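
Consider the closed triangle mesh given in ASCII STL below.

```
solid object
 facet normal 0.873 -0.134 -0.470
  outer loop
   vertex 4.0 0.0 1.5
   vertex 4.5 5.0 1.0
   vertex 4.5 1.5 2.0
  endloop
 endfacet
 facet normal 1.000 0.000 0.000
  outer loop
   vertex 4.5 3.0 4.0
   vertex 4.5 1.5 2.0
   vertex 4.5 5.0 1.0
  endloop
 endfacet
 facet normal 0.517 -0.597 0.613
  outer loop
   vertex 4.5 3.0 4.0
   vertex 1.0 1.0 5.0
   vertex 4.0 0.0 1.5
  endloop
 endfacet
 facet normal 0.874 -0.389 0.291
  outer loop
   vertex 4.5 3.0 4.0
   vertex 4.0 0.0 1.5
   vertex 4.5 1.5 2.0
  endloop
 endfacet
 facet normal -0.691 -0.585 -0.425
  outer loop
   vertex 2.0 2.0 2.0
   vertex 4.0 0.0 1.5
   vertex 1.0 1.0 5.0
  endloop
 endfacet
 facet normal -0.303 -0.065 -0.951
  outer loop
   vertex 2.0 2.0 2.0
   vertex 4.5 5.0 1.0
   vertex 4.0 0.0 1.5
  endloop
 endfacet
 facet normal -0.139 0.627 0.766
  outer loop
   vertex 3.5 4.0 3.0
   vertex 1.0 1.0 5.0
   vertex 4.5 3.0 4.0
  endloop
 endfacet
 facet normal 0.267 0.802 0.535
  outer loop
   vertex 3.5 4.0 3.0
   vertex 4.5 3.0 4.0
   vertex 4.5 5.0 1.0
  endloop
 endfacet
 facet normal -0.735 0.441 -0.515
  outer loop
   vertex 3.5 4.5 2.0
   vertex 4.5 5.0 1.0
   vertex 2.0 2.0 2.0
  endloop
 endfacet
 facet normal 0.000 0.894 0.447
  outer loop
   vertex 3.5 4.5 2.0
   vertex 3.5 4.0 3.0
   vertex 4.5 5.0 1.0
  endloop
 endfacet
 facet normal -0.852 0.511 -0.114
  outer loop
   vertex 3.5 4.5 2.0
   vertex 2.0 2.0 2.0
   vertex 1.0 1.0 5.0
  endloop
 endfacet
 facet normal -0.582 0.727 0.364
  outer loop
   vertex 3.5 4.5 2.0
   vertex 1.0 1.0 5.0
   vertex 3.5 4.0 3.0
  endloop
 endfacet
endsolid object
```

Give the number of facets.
12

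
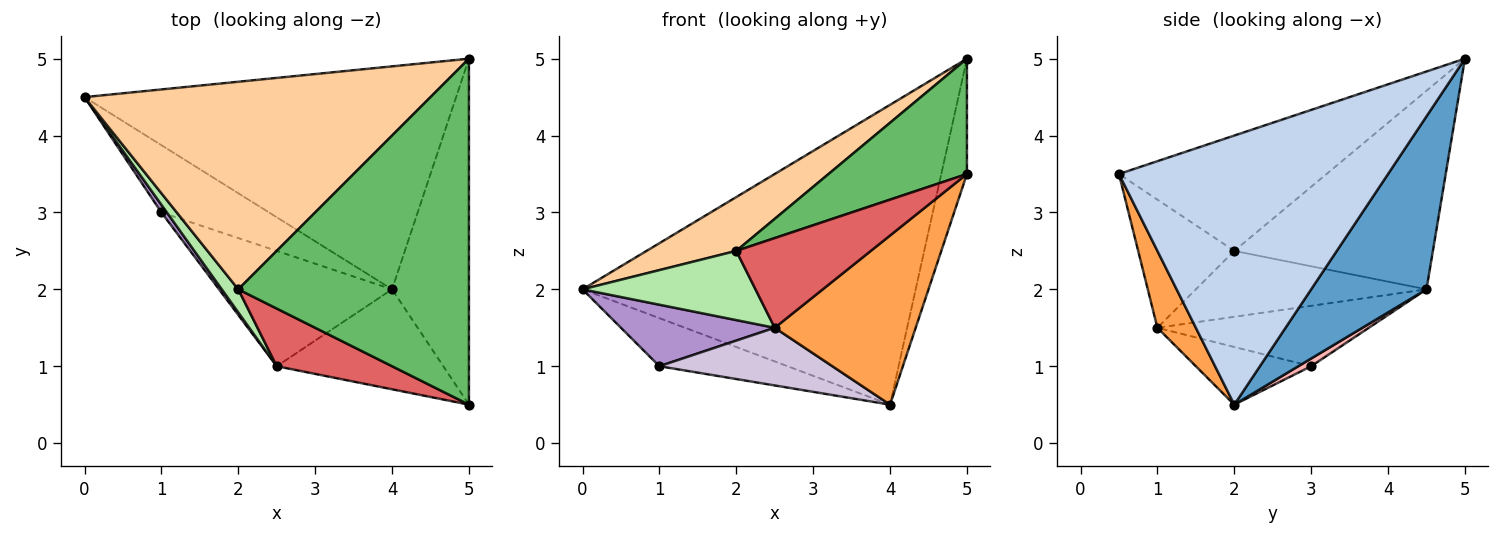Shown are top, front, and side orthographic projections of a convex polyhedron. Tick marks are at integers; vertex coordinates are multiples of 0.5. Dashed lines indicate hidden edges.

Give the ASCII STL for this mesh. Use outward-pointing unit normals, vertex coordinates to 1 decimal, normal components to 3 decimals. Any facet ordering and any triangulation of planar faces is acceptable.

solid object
 facet normal 0.268 0.773 -0.575
  outer loop
   vertex 4.0 2.0 0.5
   vertex 0.0 4.5 2.0
   vertex 5.0 5.0 5.0
  endloop
 endfacet
 facet normal 0.958 0.091 -0.274
  outer loop
   vertex 4.0 2.0 0.5
   vertex 5.0 5.0 5.0
   vertex 5.0 0.5 3.5
  endloop
 endfacet
 facet normal 0.229 -0.838 -0.495
  outer loop
   vertex 2.5 1.0 1.5
   vertex 4.0 2.0 0.5
   vertex 5.0 0.5 3.5
  endloop
 endfacet
 facet normal -0.486 -0.219 0.846
  outer loop
   vertex 2.0 2.0 2.5
   vertex 5.0 5.0 5.0
   vertex 0.0 4.5 2.0
  endloop
 endfacet
 facet normal -0.429 -0.286 0.857
  outer loop
   vertex 2.0 2.0 2.5
   vertex 5.0 0.5 3.5
   vertex 5.0 5.0 5.0
  endloop
 endfacet
 facet normal -0.784 -0.588 0.196
  outer loop
   vertex 2.0 2.0 2.5
   vertex 0.0 4.5 2.0
   vertex 2.5 1.0 1.5
  endloop
 endfacet
 facet normal -0.515 -0.721 0.464
  outer loop
   vertex 2.0 2.0 2.5
   vertex 2.5 1.0 1.5
   vertex 5.0 0.5 3.5
  endloop
 endfacet
 facet normal 0.058 0.580 -0.812
  outer loop
   vertex 1.0 3.0 1.0
   vertex 0.0 4.5 2.0
   vertex 4.0 2.0 0.5
  endloop
 endfacet
 facet normal -0.807 -0.587 0.073
  outer loop
   vertex 1.0 3.0 1.0
   vertex 2.5 1.0 1.5
   vertex 0.0 4.5 2.0
  endloop
 endfacet
 facet normal -0.286 -0.429 -0.857
  outer loop
   vertex 1.0 3.0 1.0
   vertex 4.0 2.0 0.5
   vertex 2.5 1.0 1.5
  endloop
 endfacet
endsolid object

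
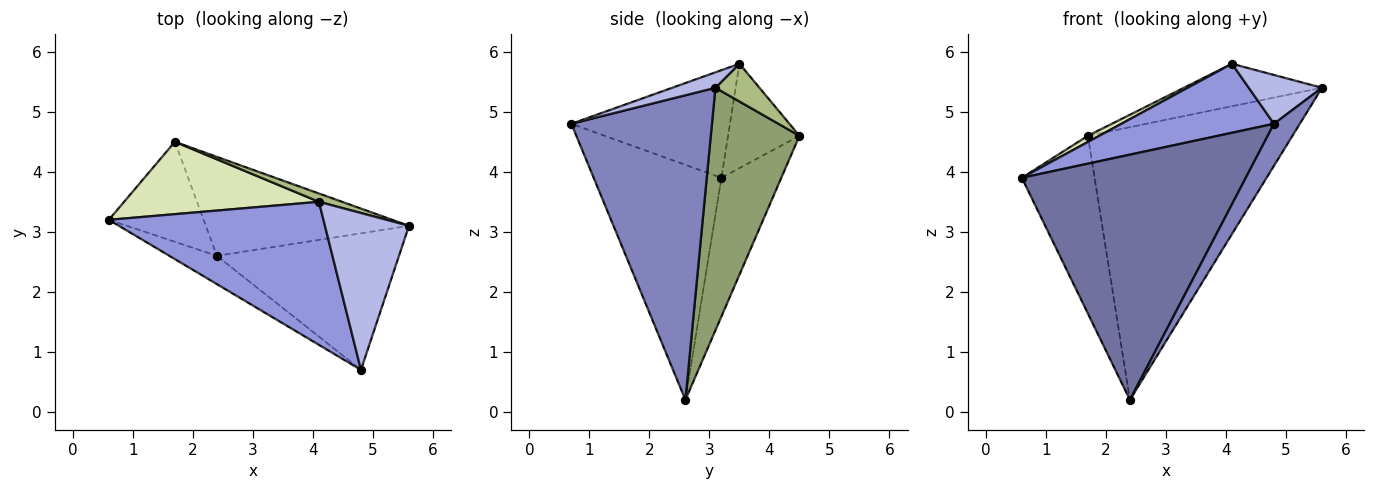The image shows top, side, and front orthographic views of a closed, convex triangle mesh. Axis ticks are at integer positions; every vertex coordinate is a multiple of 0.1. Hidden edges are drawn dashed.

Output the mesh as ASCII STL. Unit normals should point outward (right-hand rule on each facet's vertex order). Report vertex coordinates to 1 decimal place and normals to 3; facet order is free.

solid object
 facet normal -0.493 -0.864 -0.100
  outer loop
   vertex 2.4 2.6 0.2
   vertex 4.8 0.7 4.8
   vertex 0.6 3.2 3.9
  endloop
 endfacet
 facet normal 0.848 -0.156 -0.507
  outer loop
   vertex 2.4 2.6 0.2
   vertex 5.6 3.1 5.4
   vertex 4.8 0.7 4.8
  endloop
 endfacet
 facet normal -0.412 -0.396 0.821
  outer loop
   vertex 4.1 3.5 5.8
   vertex 0.6 3.2 3.9
   vertex 4.8 0.7 4.8
  endloop
 endfacet
 facet normal 0.173 -0.293 0.940
  outer loop
   vertex 4.1 3.5 5.8
   vertex 4.8 0.7 4.8
   vertex 5.6 3.1 5.4
  endloop
 endfacet
 facet normal 0.377 0.871 -0.316
  outer loop
   vertex 1.7 4.5 4.6
   vertex 5.6 3.1 5.4
   vertex 2.4 2.6 0.2
  endloop
 endfacet
 facet normal 0.299 0.937 0.183
  outer loop
   vertex 1.7 4.5 4.6
   vertex 4.1 3.5 5.8
   vertex 5.6 3.1 5.4
  endloop
 endfacet
 facet normal -0.583 0.708 -0.398
  outer loop
   vertex 1.7 4.5 4.6
   vertex 2.4 2.6 0.2
   vertex 0.6 3.2 3.9
  endloop
 endfacet
 facet normal -0.471 -0.075 0.879
  outer loop
   vertex 1.7 4.5 4.6
   vertex 0.6 3.2 3.9
   vertex 4.1 3.5 5.8
  endloop
 endfacet
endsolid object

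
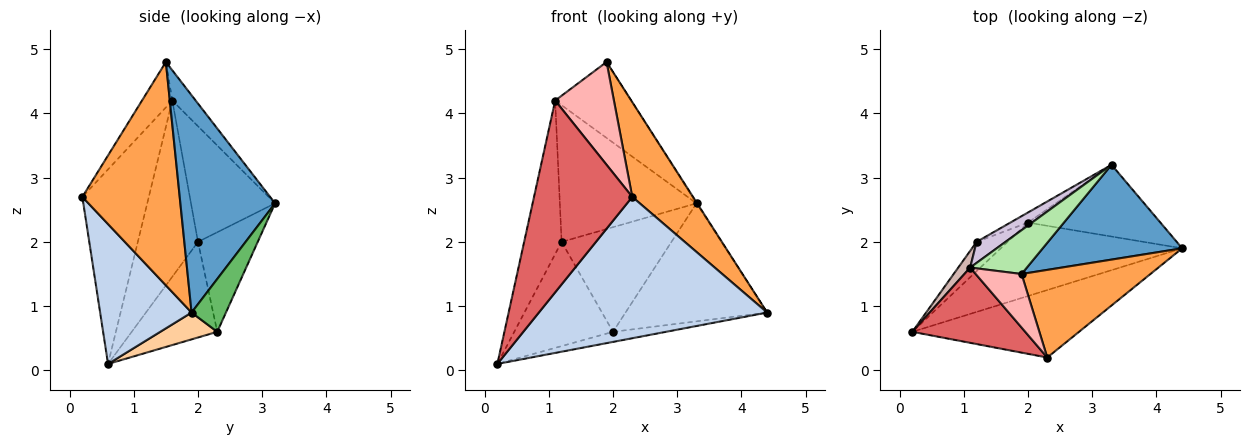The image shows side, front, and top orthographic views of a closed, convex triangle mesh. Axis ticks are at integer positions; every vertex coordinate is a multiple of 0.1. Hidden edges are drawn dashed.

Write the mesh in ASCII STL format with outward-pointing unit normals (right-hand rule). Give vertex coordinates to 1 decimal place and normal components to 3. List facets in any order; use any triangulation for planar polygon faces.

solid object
 facet normal 0.842 0.006 0.540
  outer loop
   vertex 1.9 1.5 4.8
   vertex 4.4 1.9 0.9
   vertex 3.3 3.2 2.6
  endloop
 endfacet
 facet normal 0.340 -0.849 -0.405
  outer loop
   vertex 2.3 0.2 2.7
   vertex 0.2 0.6 0.1
   vertex 4.4 1.9 0.9
  endloop
 endfacet
 facet normal 0.762 -0.476 0.440
  outer loop
   vertex 2.3 0.2 2.7
   vertex 4.4 1.9 0.9
   vertex 1.9 1.5 4.8
  endloop
 endfacet
 facet normal 0.145 0.135 -0.980
  outer loop
   vertex 2.0 2.3 0.6
   vertex 4.4 1.9 0.9
   vertex 0.2 0.6 0.1
  endloop
 endfacet
 facet normal 0.203 0.837 -0.509
  outer loop
   vertex 2.0 2.3 0.6
   vertex 3.3 3.2 2.6
   vertex 4.4 1.9 0.9
  endloop
 endfacet
 facet normal -0.258 0.837 0.483
  outer loop
   vertex 1.1 1.6 4.2
   vertex 1.9 1.5 4.8
   vertex 3.3 3.2 2.6
  endloop
 endfacet
 facet normal -0.533 -0.788 0.309
  outer loop
   vertex 1.1 1.6 4.2
   vertex 0.2 0.6 0.1
   vertex 2.3 0.2 2.7
  endloop
 endfacet
 facet normal -0.416 -0.807 0.420
  outer loop
   vertex 1.1 1.6 4.2
   vertex 2.3 0.2 2.7
   vertex 1.9 1.5 4.8
  endloop
 endfacet
 facet normal -0.476 0.875 -0.084
  outer loop
   vertex 1.2 2.0 2.0
   vertex 3.3 3.2 2.6
   vertex 2.0 2.3 0.6
  endloop
 endfacet
 facet normal -0.520 0.844 0.130
  outer loop
   vertex 1.2 2.0 2.0
   vertex 1.1 1.6 4.2
   vertex 3.3 3.2 2.6
  endloop
 endfacet
 facet normal -0.641 0.739 -0.208
  outer loop
   vertex 1.2 2.0 2.0
   vertex 2.0 2.3 0.6
   vertex 0.2 0.6 0.1
  endloop
 endfacet
 facet normal -0.848 0.528 0.057
  outer loop
   vertex 1.2 2.0 2.0
   vertex 0.2 0.6 0.1
   vertex 1.1 1.6 4.2
  endloop
 endfacet
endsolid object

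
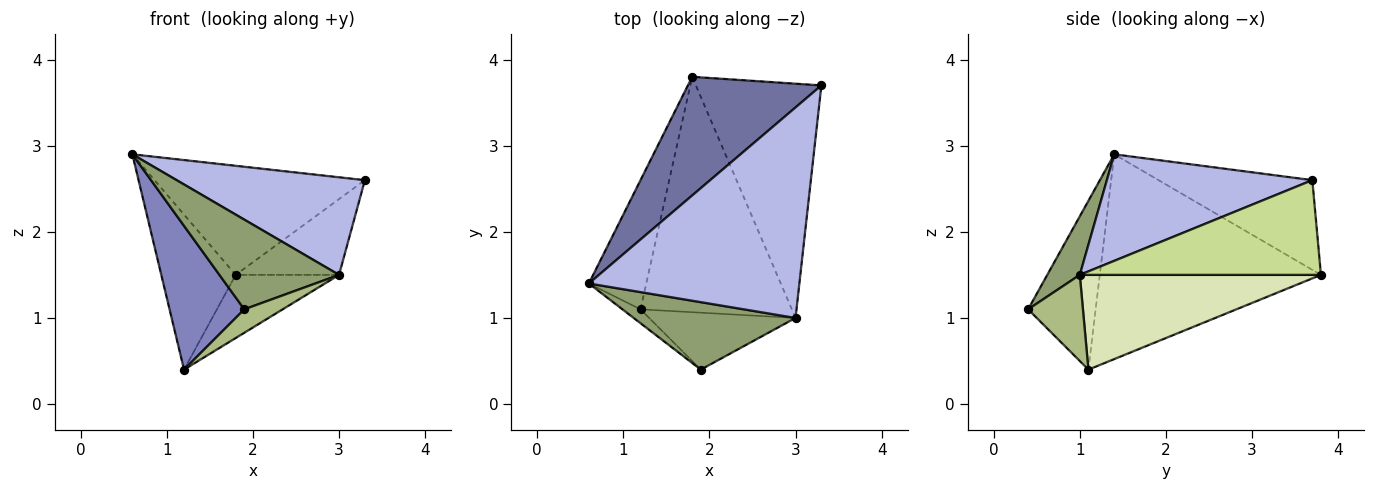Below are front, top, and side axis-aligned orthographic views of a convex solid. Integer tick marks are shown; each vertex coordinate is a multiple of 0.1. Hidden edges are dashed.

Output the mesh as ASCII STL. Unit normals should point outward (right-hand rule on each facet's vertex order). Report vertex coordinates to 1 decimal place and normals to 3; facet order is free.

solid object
 facet normal -0.443 0.607 0.660
  outer loop
   vertex 1.8 3.8 1.5
   vertex 0.6 1.4 2.9
   vertex 3.3 3.7 2.6
  endloop
 endfacet
 facet normal -0.669 -0.740 -0.072
  outer loop
   vertex 1.2 1.1 0.4
   vertex 1.9 0.4 1.1
   vertex 0.6 1.4 2.9
  endloop
 endfacet
 facet normal -0.916 0.308 -0.257
  outer loop
   vertex 1.2 1.1 0.4
   vertex 0.6 1.4 2.9
   vertex 1.8 3.8 1.5
  endloop
 endfacet
 facet normal 0.417 -0.382 0.824
  outer loop
   vertex 3.0 1.0 1.5
   vertex 3.3 3.7 2.6
   vertex 0.6 1.4 2.9
  endloop
 endfacet
 facet normal 0.212 -0.781 0.587
  outer loop
   vertex 3.0 1.0 1.5
   vertex 0.6 1.4 2.9
   vertex 1.9 0.4 1.1
  endloop
 endfacet
 facet normal 0.478 -0.334 -0.812
  outer loop
   vertex 3.0 1.0 1.5
   vertex 1.9 0.4 1.1
   vertex 1.2 1.1 0.4
  endloop
 endfacet
 facet normal 0.583 0.250 -0.773
  outer loop
   vertex 3.0 1.0 1.5
   vertex 1.8 3.8 1.5
   vertex 3.3 3.7 2.6
  endloop
 endfacet
 facet normal 0.517 0.222 -0.827
  outer loop
   vertex 3.0 1.0 1.5
   vertex 1.2 1.1 0.4
   vertex 1.8 3.8 1.5
  endloop
 endfacet
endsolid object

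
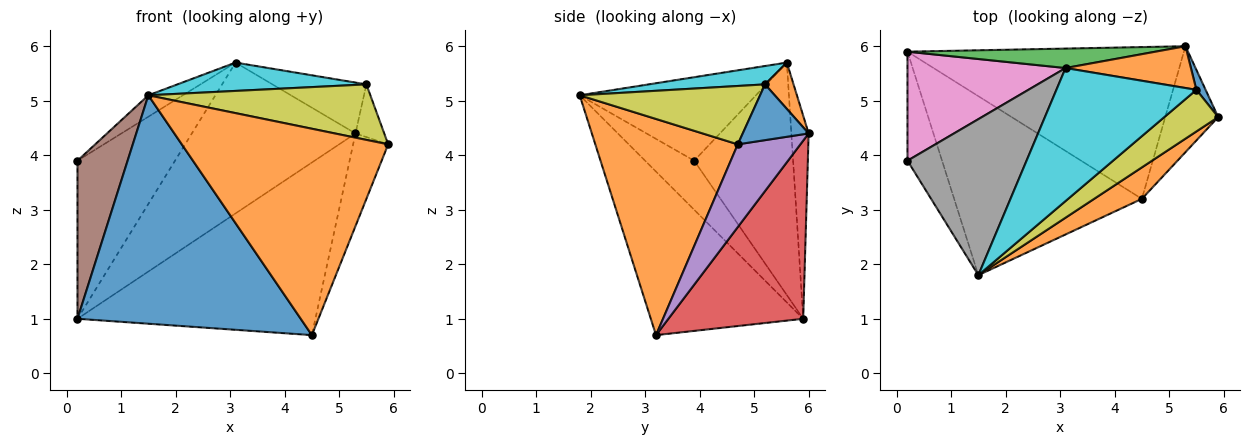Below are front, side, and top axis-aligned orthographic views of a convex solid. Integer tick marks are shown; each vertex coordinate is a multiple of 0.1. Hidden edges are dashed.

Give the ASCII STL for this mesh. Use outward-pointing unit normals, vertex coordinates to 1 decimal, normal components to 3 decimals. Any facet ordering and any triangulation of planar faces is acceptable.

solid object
 facet normal -0.473 -0.693 -0.543
  outer loop
   vertex 4.5 3.2 0.7
   vertex 1.5 1.8 5.1
   vertex 0.2 5.9 1.0
  endloop
 endfacet
 facet normal 0.564 -0.817 0.124
  outer loop
   vertex 4.5 3.2 0.7
   vertex 5.9 4.7 4.2
   vertex 1.5 1.8 5.1
  endloop
 endfacet
 facet normal -0.104 0.986 0.127
  outer loop
   vertex 5.3 6.0 4.4
   vertex 0.2 5.9 1.0
   vertex 3.1 5.6 5.7
  endloop
 endfacet
 facet normal 0.392 0.691 -0.608
  outer loop
   vertex 5.3 6.0 4.4
   vertex 4.5 3.2 0.7
   vertex 0.2 5.9 1.0
  endloop
 endfacet
 facet normal 0.762 0.427 -0.488
  outer loop
   vertex 5.3 6.0 4.4
   vertex 5.9 4.7 4.2
   vertex 4.5 3.2 0.7
  endloop
 endfacet
 facet normal -0.627 -0.641 -0.442
  outer loop
   vertex 0.2 3.9 3.9
   vertex 0.2 5.9 1.0
   vertex 1.5 1.8 5.1
  endloop
 endfacet
 facet normal -0.641 0.632 0.436
  outer loop
   vertex 0.2 3.9 3.9
   vertex 3.1 5.6 5.7
   vertex 0.2 5.9 1.0
  endloop
 endfacet
 facet normal -0.571 0.112 0.814
  outer loop
   vertex 0.2 3.9 3.9
   vertex 1.5 1.8 5.1
   vertex 3.1 5.6 5.7
  endloop
 endfacet
 facet normal 0.545 -0.671 0.503
  outer loop
   vertex 5.5 5.2 5.3
   vertex 1.5 1.8 5.1
   vertex 5.9 4.7 4.2
  endloop
 endfacet
 facet normal 0.127 -0.207 0.970
  outer loop
   vertex 5.5 5.2 5.3
   vertex 3.1 5.6 5.7
   vertex 1.5 1.8 5.1
  endloop
 endfacet
 facet normal 0.906 0.395 0.150
  outer loop
   vertex 5.5 5.2 5.3
   vertex 5.9 4.7 4.2
   vertex 5.3 6.0 4.4
  endloop
 endfacet
 facet normal 0.228 0.752 0.618
  outer loop
   vertex 5.5 5.2 5.3
   vertex 5.3 6.0 4.4
   vertex 3.1 5.6 5.7
  endloop
 endfacet
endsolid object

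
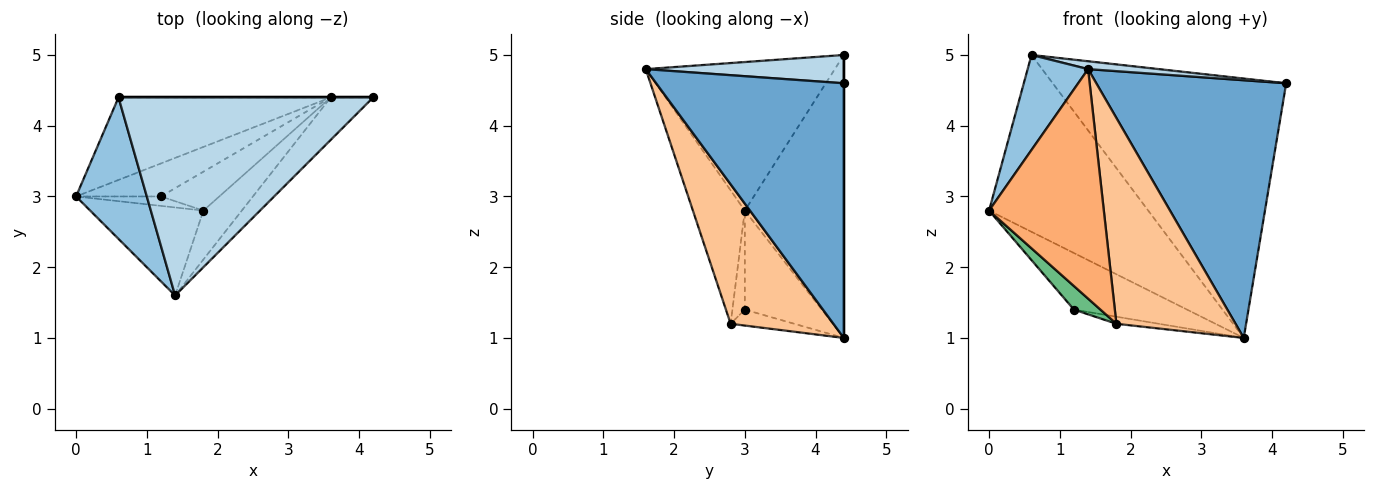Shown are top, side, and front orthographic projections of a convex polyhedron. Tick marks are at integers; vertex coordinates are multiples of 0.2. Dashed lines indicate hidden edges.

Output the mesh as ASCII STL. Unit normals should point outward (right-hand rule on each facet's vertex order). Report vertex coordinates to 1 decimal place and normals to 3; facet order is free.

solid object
 facet normal 0.698 -0.706 -0.116
  outer loop
   vertex 3.6 4.4 1.0
   vertex 4.2 4.4 4.6
   vertex 1.4 1.6 4.8
  endloop
 endfacet
 facet normal -0.867 -0.277 0.413
  outer loop
   vertex 0.6 4.4 5.0
   vertex 0.0 3.0 2.8
   vertex 1.4 1.6 4.8
  endloop
 endfacet
 facet normal 0.110 -0.039 0.993
  outer loop
   vertex 0.6 4.4 5.0
   vertex 1.4 1.6 4.8
   vertex 4.2 4.4 4.6
  endloop
 endfacet
 facet normal -0.491 0.789 -0.368
  outer loop
   vertex 0.6 4.4 5.0
   vertex 3.6 4.4 1.0
   vertex 0.0 3.0 2.8
  endloop
 endfacet
 facet normal 0.000 1.000 0.000
  outer loop
   vertex 0.6 4.4 5.0
   vertex 4.2 4.4 4.6
   vertex 3.6 4.4 1.0
  endloop
 endfacet
 facet normal -0.389 -0.860 -0.330
  outer loop
   vertex 1.8 2.8 1.2
   vertex 1.4 1.6 4.8
   vertex 0.0 3.0 2.8
  endloop
 endfacet
 facet normal 0.643 -0.745 -0.177
  outer loop
   vertex 1.8 2.8 1.2
   vertex 3.6 4.4 1.0
   vertex 1.4 1.6 4.8
  endloop
 endfacet
 facet normal -0.507 0.745 -0.434
  outer loop
   vertex 1.2 3.0 1.4
   vertex 0.0 3.0 2.8
   vertex 3.6 4.4 1.0
  endloop
 endfacet
 facet normal -0.398 -0.852 -0.341
  outer loop
   vertex 1.2 3.0 1.4
   vertex 1.8 2.8 1.2
   vertex 0.0 3.0 2.8
  endloop
 endfacet
 facet normal -0.259 0.173 -0.950
  outer loop
   vertex 1.2 3.0 1.4
   vertex 3.6 4.4 1.0
   vertex 1.8 2.8 1.2
  endloop
 endfacet
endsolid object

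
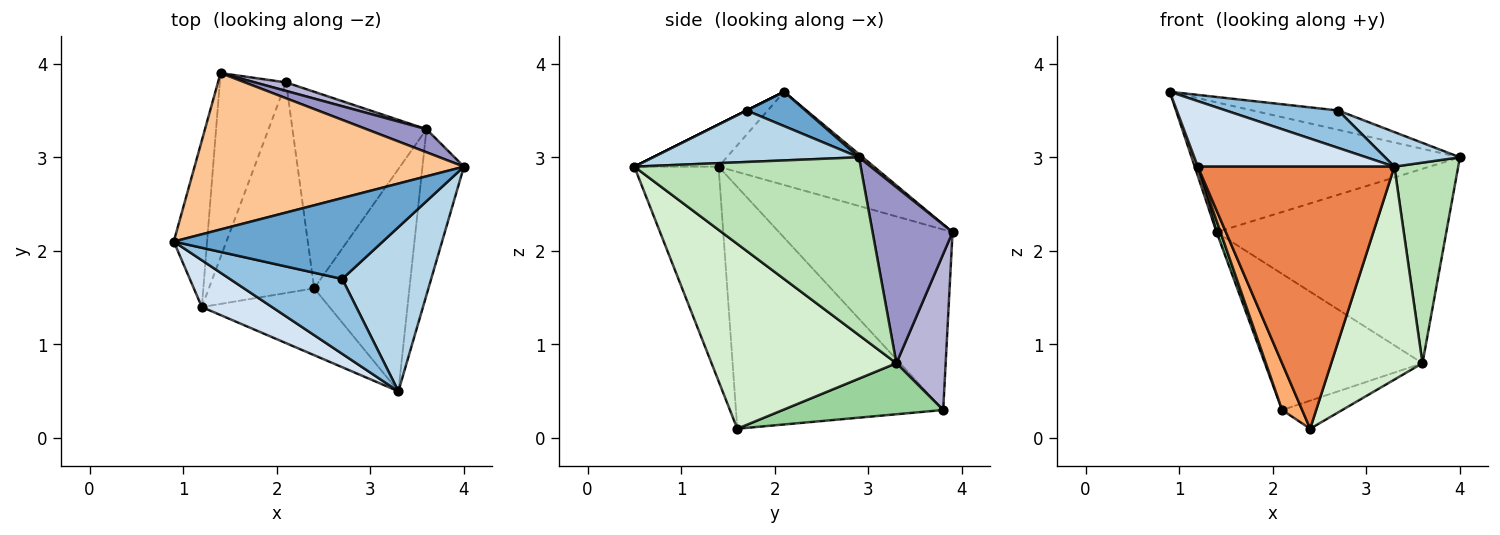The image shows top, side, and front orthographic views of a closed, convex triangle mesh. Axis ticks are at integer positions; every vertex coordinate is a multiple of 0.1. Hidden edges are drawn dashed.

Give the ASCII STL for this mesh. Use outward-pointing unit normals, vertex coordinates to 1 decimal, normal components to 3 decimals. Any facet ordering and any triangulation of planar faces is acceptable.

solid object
 facet normal 0.158 0.229 0.960
  outer loop
   vertex 2.7 1.7 3.5
   vertex 4.0 2.9 3.0
   vertex 0.9 2.1 3.7
  endloop
 endfacet
 facet normal 0.000 -0.447 0.894
  outer loop
   vertex 2.7 1.7 3.5
   vertex 0.9 2.1 3.7
   vertex 3.3 0.5 2.9
  endloop
 endfacet
 facet normal 0.493 -0.179 0.851
  outer loop
   vertex 2.7 1.7 3.5
   vertex 3.3 0.5 2.9
   vertex 4.0 2.9 3.0
  endloop
 endfacet
 facet normal -0.329 -0.768 0.549
  outer loop
   vertex 1.2 1.4 2.9
   vertex 3.3 0.5 2.9
   vertex 0.9 2.1 3.7
  endloop
 endfacet
 facet normal -0.384 -0.895 -0.228
  outer loop
   vertex 1.2 1.4 2.9
   vertex 2.4 1.6 0.1
   vertex 3.3 0.5 2.9
  endloop
 endfacet
 facet normal -0.913 -0.088 -0.398
  outer loop
   vertex 1.2 1.4 2.9
   vertex 2.1 3.8 0.3
   vertex 2.4 1.6 0.1
  endloop
 endfacet
 facet normal 0.009 0.639 0.769
  outer loop
   vertex 1.4 3.9 2.2
   vertex 0.9 2.1 3.7
   vertex 4.0 2.9 3.0
  endloop
 endfacet
 facet normal -0.941 -0.019 -0.337
  outer loop
   vertex 1.4 3.9 2.2
   vertex 1.2 1.4 2.9
   vertex 0.9 2.1 3.7
  endloop
 endfacet
 facet normal -0.938 -0.021 -0.345
  outer loop
   vertex 1.4 3.9 2.2
   vertex 2.1 3.8 0.3
   vertex 1.2 1.4 2.9
  endloop
 endfacet
 facet normal 0.353 0.132 -0.926
  outer loop
   vertex 3.6 3.3 0.8
   vertex 2.4 1.6 0.1
   vertex 2.1 3.8 0.3
  endloop
 endfacet
 facet normal 0.939 -0.265 -0.219
  outer loop
   vertex 3.6 3.3 0.8
   vertex 4.0 2.9 3.0
   vertex 3.3 0.5 2.9
  endloop
 endfacet
 facet normal 0.814 -0.402 -0.419
  outer loop
   vertex 3.6 3.3 0.8
   vertex 3.3 0.5 2.9
   vertex 2.4 1.6 0.1
  endloop
 endfacet
 facet normal 0.327 0.939 0.111
  outer loop
   vertex 3.6 3.3 0.8
   vertex 1.4 3.9 2.2
   vertex 4.0 2.9 3.0
  endloop
 endfacet
 facet normal 0.298 0.953 0.060
  outer loop
   vertex 3.6 3.3 0.8
   vertex 2.1 3.8 0.3
   vertex 1.4 3.9 2.2
  endloop
 endfacet
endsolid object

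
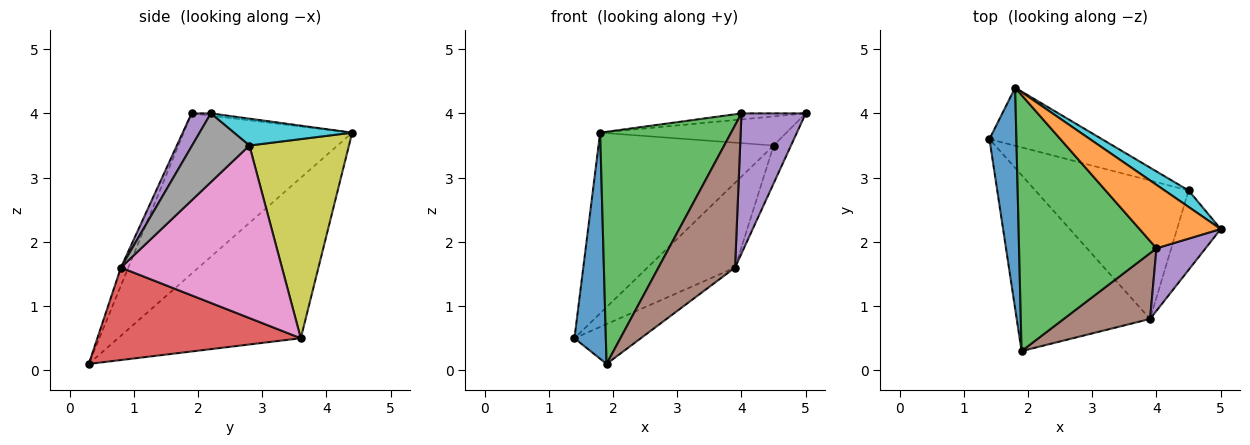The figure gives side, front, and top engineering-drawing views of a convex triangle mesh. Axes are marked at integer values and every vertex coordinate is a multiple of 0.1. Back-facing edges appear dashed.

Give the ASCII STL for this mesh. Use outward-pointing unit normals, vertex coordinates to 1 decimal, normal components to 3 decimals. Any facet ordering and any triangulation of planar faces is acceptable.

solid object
 facet normal -0.972 -0.167 0.163
  outer loop
   vertex 1.8 4.4 3.7
   vertex 1.4 3.6 0.5
   vertex 1.9 0.3 0.1
  endloop
 endfacet
 facet normal -0.028 0.094 0.995
  outer loop
   vertex 4.0 1.9 4.0
   vertex 5.0 2.2 4.0
   vertex 1.8 4.4 3.7
  endloop
 endfacet
 facet normal -0.654 -0.508 0.561
  outer loop
   vertex 4.0 1.9 4.0
   vertex 1.8 4.4 3.7
   vertex 1.9 0.3 0.1
  endloop
 endfacet
 facet normal 0.560 0.183 -0.808
  outer loop
   vertex 3.9 0.8 1.6
   vertex 1.9 0.3 0.1
   vertex 1.4 3.6 0.5
  endloop
 endfacet
 facet normal 0.264 -0.881 0.393
  outer loop
   vertex 3.9 0.8 1.6
   vertex 5.0 2.2 4.0
   vertex 4.0 1.9 4.0
  endloop
 endfacet
 facet normal -0.088 -0.904 0.418
  outer loop
   vertex 3.9 0.8 1.6
   vertex 4.0 1.9 4.0
   vertex 1.9 0.3 0.1
  endloop
 endfacet
 facet normal 0.693 0.377 -0.615
  outer loop
   vertex 4.5 2.8 3.5
   vertex 3.9 0.8 1.6
   vertex 1.4 3.6 0.5
  endloop
 endfacet
 facet normal 0.818 0.248 -0.520
  outer loop
   vertex 4.5 2.8 3.5
   vertex 5.0 2.2 4.0
   vertex 3.9 0.8 1.6
  endloop
 endfacet
 facet normal 0.476 0.837 -0.269
  outer loop
   vertex 4.5 2.8 3.5
   vertex 1.4 3.6 0.5
   vertex 1.8 4.4 3.7
  endloop
 endfacet
 facet normal 0.483 0.762 0.431
  outer loop
   vertex 4.5 2.8 3.5
   vertex 1.8 4.4 3.7
   vertex 5.0 2.2 4.0
  endloop
 endfacet
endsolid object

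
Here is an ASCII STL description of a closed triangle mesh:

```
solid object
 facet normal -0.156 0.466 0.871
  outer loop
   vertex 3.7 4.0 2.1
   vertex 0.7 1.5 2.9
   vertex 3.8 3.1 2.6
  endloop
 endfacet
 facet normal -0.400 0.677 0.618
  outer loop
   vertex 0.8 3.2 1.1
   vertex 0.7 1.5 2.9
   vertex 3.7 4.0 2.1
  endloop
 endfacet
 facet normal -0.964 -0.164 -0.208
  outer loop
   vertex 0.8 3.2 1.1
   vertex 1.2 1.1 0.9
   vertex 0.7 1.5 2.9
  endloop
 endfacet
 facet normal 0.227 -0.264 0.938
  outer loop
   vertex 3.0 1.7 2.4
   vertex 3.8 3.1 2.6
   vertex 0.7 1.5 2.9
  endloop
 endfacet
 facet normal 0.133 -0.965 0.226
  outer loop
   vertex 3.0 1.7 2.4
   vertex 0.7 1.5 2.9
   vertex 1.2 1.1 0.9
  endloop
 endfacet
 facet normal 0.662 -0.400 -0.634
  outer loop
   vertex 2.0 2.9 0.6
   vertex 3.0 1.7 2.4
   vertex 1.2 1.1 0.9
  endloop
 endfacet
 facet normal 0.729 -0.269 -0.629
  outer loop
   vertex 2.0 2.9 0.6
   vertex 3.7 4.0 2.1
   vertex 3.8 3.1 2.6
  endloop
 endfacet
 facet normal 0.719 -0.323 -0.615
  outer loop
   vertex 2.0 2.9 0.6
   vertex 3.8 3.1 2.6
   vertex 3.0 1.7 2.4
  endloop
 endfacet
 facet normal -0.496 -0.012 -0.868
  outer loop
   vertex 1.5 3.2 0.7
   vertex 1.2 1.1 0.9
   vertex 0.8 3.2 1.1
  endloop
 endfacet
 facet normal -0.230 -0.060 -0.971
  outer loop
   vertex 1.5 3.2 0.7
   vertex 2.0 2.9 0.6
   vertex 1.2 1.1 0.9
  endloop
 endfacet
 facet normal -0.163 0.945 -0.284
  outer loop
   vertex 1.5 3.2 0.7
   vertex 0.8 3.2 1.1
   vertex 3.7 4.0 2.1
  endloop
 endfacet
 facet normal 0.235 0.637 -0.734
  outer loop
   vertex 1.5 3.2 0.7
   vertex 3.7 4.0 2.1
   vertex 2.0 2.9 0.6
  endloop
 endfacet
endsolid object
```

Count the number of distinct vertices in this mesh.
8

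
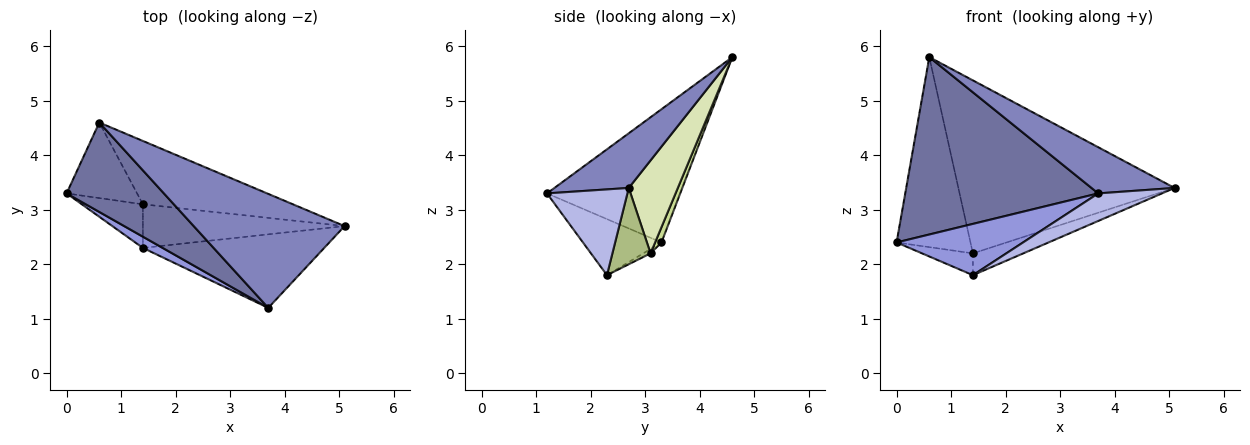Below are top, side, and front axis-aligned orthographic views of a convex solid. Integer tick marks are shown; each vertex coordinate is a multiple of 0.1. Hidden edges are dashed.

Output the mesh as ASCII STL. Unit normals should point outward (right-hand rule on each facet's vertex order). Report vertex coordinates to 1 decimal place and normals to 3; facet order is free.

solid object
 facet normal -0.525 -0.760 0.383
  outer loop
   vertex 0.6 4.6 5.8
   vertex 0.0 3.3 2.4
   vertex 3.7 1.2 3.3
  endloop
 endfacet
 facet normal 0.318 -0.356 0.879
  outer loop
   vertex 0.6 4.6 5.8
   vertex 3.7 1.2 3.3
   vertex 5.1 2.7 3.4
  endloop
 endfacet
 facet normal -0.519 -0.835 0.182
  outer loop
   vertex 1.4 2.3 1.8
   vertex 3.7 1.2 3.3
   vertex 0.0 3.3 2.4
  endloop
 endfacet
 facet normal 0.405 -0.321 -0.856
  outer loop
   vertex 1.4 2.3 1.8
   vertex 5.1 2.7 3.4
   vertex 3.7 1.2 3.3
  endloop
 endfacet
 facet normal -0.064 0.446 -0.893
  outer loop
   vertex 1.4 3.1 2.2
   vertex 1.4 2.3 1.8
   vertex 0.0 3.3 2.4
  endloop
 endfacet
 facet normal 0.321 0.424 -0.847
  outer loop
   vertex 1.4 3.1 2.2
   vertex 5.1 2.7 3.4
   vertex 1.4 2.3 1.8
  endloop
 endfacet
 facet normal 0.080 0.926 -0.368
  outer loop
   vertex 1.4 3.1 2.2
   vertex 0.0 3.3 2.4
   vertex 0.6 4.6 5.8
  endloop
 endfacet
 facet normal 0.208 0.918 -0.336
  outer loop
   vertex 1.4 3.1 2.2
   vertex 0.6 4.6 5.8
   vertex 5.1 2.7 3.4
  endloop
 endfacet
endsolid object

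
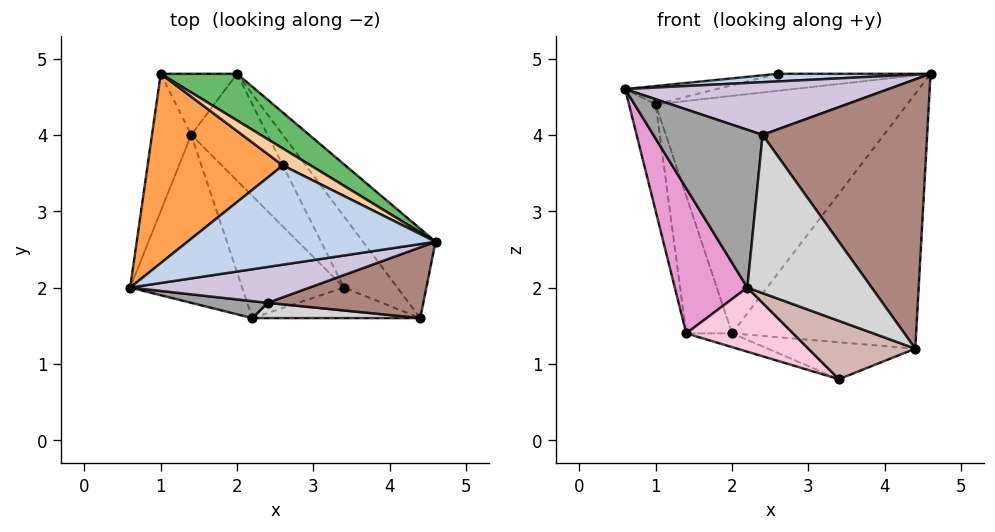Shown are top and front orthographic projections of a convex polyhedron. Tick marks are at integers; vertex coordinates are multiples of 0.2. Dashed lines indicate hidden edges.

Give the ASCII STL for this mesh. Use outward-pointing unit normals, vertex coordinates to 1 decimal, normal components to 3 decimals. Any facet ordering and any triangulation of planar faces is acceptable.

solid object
 facet normal -0.978 0.128 -0.165
  outer loop
   vertex 1.4 4.0 1.4
   vertex 0.6 2.0 4.6
   vertex 1.0 4.8 4.4
  endloop
 endfacet
 facet normal -0.038 -0.077 0.996
  outer loop
   vertex 2.6 3.6 4.8
   vertex 0.6 2.0 4.6
   vertex 4.6 2.6 4.8
  endloop
 endfacet
 facet normal -0.174 0.095 0.980
  outer loop
   vertex 2.6 3.6 4.8
   vertex 1.0 4.8 4.4
   vertex 0.6 2.0 4.6
  endloop
 endfacet
 facet normal 0.333 0.667 0.667
  outer loop
   vertex 2.6 3.6 4.8
   vertex 4.6 2.6 4.8
   vertex 1.0 4.8 4.4
  endloop
 endfacet
 facet normal 0.501 0.849 0.167
  outer loop
   vertex 2.0 4.8 1.4
   vertex 1.0 4.8 4.4
   vertex 4.6 2.6 4.8
  endloop
 endfacet
 facet normal -0.773 0.580 -0.258
  outer loop
   vertex 2.0 4.8 1.4
   vertex 1.4 4.0 1.4
   vertex 1.0 4.8 4.4
  endloop
 endfacet
 facet normal 0.776 0.595 -0.208
  outer loop
   vertex 2.0 4.8 1.4
   vertex 4.6 2.6 4.8
   vertex 4.4 1.6 1.2
  endloop
 endfacet
 facet normal -0.168 0.126 -0.978
  outer loop
   vertex 2.0 4.8 1.4
   vertex 3.4 2.0 0.8
   vertex 1.4 4.0 1.4
  endloop
 endfacet
 facet normal 0.475 0.405 -0.782
  outer loop
   vertex 2.0 4.8 1.4
   vertex 4.4 1.6 1.2
   vertex 3.4 2.0 0.8
  endloop
 endfacet
 facet normal 0.095 -0.823 0.560
  outer loop
   vertex 2.4 1.8 4.0
   vertex 4.6 2.6 4.8
   vertex 0.6 2.0 4.6
  endloop
 endfacet
 facet normal 0.251 -0.936 0.246
  outer loop
   vertex 2.4 1.8 4.0
   vertex 4.4 1.6 1.2
   vertex 4.6 2.6 4.8
  endloop
 endfacet
 facet normal -0.166 -0.873 -0.458
  outer loop
   vertex 2.2 1.6 2.0
   vertex 3.4 2.0 0.8
   vertex 4.4 1.6 1.2
  endloop
 endfacet
 facet normal -0.812 -0.381 -0.441
  outer loop
   vertex 2.2 1.6 2.0
   vertex 0.6 2.0 4.6
   vertex 1.4 4.0 1.4
  endloop
 endfacet
 facet normal -0.590 -0.375 -0.715
  outer loop
   vertex 2.2 1.6 2.0
   vertex 1.4 4.0 1.4
   vertex 3.4 2.0 0.8
  endloop
 endfacet
 facet normal -0.075 -0.991 0.107
  outer loop
   vertex 2.2 1.6 2.0
   vertex 2.4 1.8 4.0
   vertex 0.6 2.0 4.6
  endloop
 endfacet
 facet normal 0.035 -0.995 0.096
  outer loop
   vertex 2.2 1.6 2.0
   vertex 4.4 1.6 1.2
   vertex 2.4 1.8 4.0
  endloop
 endfacet
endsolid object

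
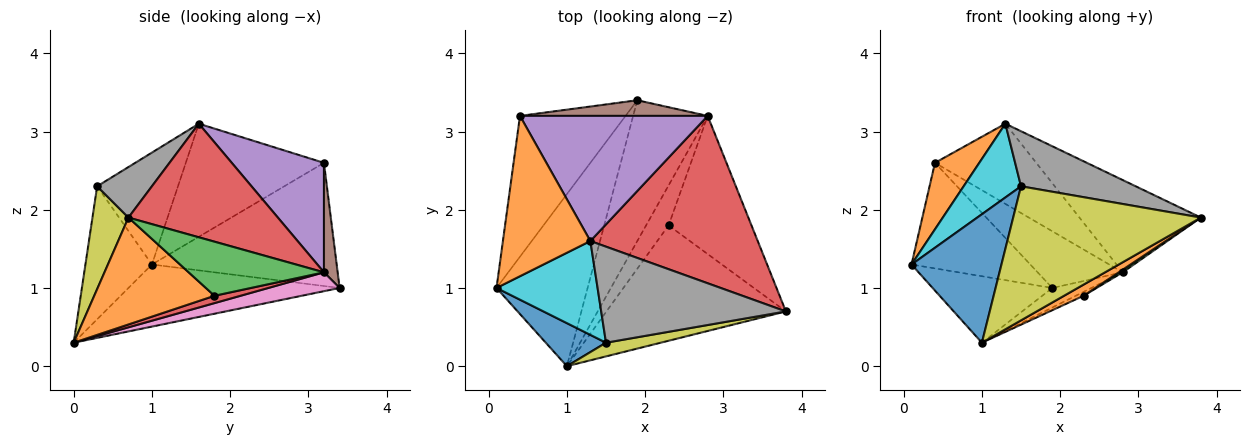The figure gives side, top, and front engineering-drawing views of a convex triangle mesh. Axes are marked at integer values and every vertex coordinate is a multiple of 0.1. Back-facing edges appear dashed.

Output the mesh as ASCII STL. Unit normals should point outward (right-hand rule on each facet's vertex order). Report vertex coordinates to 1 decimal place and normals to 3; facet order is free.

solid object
 facet normal -0.682 0.439 -0.585
  outer loop
   vertex 0.4 3.2 2.6
   vertex 1.9 3.4 1.0
   vertex 0.1 1.0 1.3
  endloop
 endfacet
 facet normal -0.767 -0.246 0.593
  outer loop
   vertex 0.4 3.2 2.6
   vertex 0.1 1.0 1.3
   vertex 1.3 1.6 3.1
  endloop
 endfacet
 facet normal -0.537 0.304 -0.787
  outer loop
   vertex 1.0 0.0 0.3
   vertex 0.1 1.0 1.3
   vertex 1.9 3.4 1.0
  endloop
 endfacet
 facet normal 0.511 0.415 0.753
  outer loop
   vertex 2.8 3.2 1.2
   vertex 1.3 1.6 3.1
   vertex 3.8 0.7 1.9
  endloop
 endfacet
 facet normal 0.441 0.484 0.756
  outer loop
   vertex 2.8 3.2 1.2
   vertex 0.4 3.2 2.6
   vertex 1.3 1.6 3.1
  endloop
 endfacet
 facet normal 0.153 0.953 0.263
  outer loop
   vertex 2.8 3.2 1.2
   vertex 1.9 3.4 1.0
   vertex 0.4 3.2 2.6
  endloop
 endfacet
 facet normal 0.243 0.133 -0.961
  outer loop
   vertex 2.8 3.2 1.2
   vertex 1.0 0.0 0.3
   vertex 1.9 3.4 1.0
  endloop
 endfacet
 facet normal 0.231 -0.484 0.844
  outer loop
   vertex 1.5 0.3 2.3
   vertex 3.8 0.7 1.9
   vertex 1.3 1.6 3.1
  endloop
 endfacet
 facet normal 0.187 -0.977 0.100
  outer loop
   vertex 1.5 0.3 2.3
   vertex 1.0 0.0 0.3
   vertex 3.8 0.7 1.9
  endloop
 endfacet
 facet normal -0.657 -0.466 0.593
  outer loop
   vertex 1.5 0.3 2.3
   vertex 1.3 1.6 3.1
   vertex 0.1 1.0 1.3
  endloop
 endfacet
 facet normal -0.574 -0.777 0.260
  outer loop
   vertex 1.5 0.3 2.3
   vertex 0.1 1.0 1.3
   vertex 1.0 0.0 0.3
  endloop
 endfacet
 facet normal 0.510 -0.083 -0.856
  outer loop
   vertex 2.3 1.8 0.9
   vertex 3.8 0.7 1.9
   vertex 1.0 0.0 0.3
  endloop
 endfacet
 facet normal 0.547 -0.016 -0.837
  outer loop
   vertex 2.3 1.8 0.9
   vertex 2.8 3.2 1.2
   vertex 3.8 0.7 1.9
  endloop
 endfacet
 facet normal 0.309 0.093 -0.947
  outer loop
   vertex 2.3 1.8 0.9
   vertex 1.0 0.0 0.3
   vertex 2.8 3.2 1.2
  endloop
 endfacet
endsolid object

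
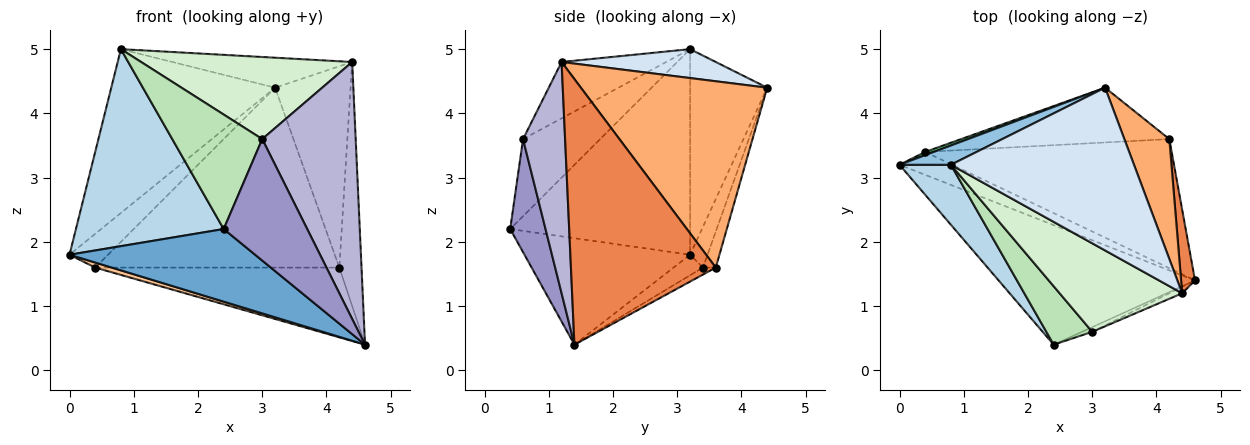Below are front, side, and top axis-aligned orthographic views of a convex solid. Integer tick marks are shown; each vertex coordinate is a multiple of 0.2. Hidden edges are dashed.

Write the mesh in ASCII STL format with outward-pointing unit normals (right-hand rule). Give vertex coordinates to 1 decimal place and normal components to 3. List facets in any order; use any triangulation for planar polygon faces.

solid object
 facet normal -0.420 -0.471 -0.775
  outer loop
   vertex 2.4 0.4 2.2
   vertex 0.0 3.2 1.8
   vertex 4.6 1.4 0.4
  endloop
 endfacet
 facet normal -0.423 0.900 0.106
  outer loop
   vertex 0.8 3.2 5.0
   vertex 3.2 4.4 4.4
   vertex 0.0 3.2 1.8
  endloop
 endfacet
 facet normal -0.759 -0.623 0.190
  outer loop
   vertex 0.8 3.2 5.0
   vertex 0.0 3.2 1.8
   vertex 2.4 0.4 2.2
  endloop
 endfacet
 facet normal 0.153 0.179 0.972
  outer loop
   vertex 4.4 1.2 4.8
   vertex 3.2 4.4 4.4
   vertex 0.8 3.2 5.0
  endloop
 endfacet
 facet normal 0.987 0.151 0.052
  outer loop
   vertex 4.4 1.2 4.8
   vertex 4.6 1.4 0.4
   vertex 4.2 3.6 1.6
  endloop
 endfacet
 facet normal 0.904 0.366 0.218
  outer loop
   vertex 4.4 1.2 4.8
   vertex 4.2 3.6 1.6
   vertex 3.2 4.4 4.4
  endloop
 endfacet
 facet normal -0.356 -0.200 -0.913
  outer loop
   vertex 0.4 3.4 1.6
   vertex 4.6 1.4 0.4
   vertex 0.0 3.2 1.8
  endloop
 endfacet
 facet normal -0.025 0.475 -0.880
  outer loop
   vertex 0.4 3.4 1.6
   vertex 4.2 3.6 1.6
   vertex 4.6 1.4 0.4
  endloop
 endfacet
 facet normal -0.411 0.908 0.086
  outer loop
   vertex 0.4 3.4 1.6
   vertex 0.0 3.2 1.8
   vertex 3.2 4.4 4.4
  endloop
 endfacet
 facet normal -0.050 0.955 -0.291
  outer loop
   vertex 0.4 3.4 1.6
   vertex 3.2 4.4 4.4
   vertex 4.2 3.6 1.6
  endloop
 endfacet
 facet normal -0.607 -0.708 0.361
  outer loop
   vertex 3.0 0.6 3.6
   vertex 0.8 3.2 5.0
   vertex 2.4 0.4 2.2
  endloop
 endfacet
 facet normal -0.319 -0.644 0.695
  outer loop
   vertex 3.0 0.6 3.6
   vertex 4.4 1.2 4.8
   vertex 0.8 3.2 5.0
  endloop
 endfacet
 facet normal 0.389 -0.920 -0.035
  outer loop
   vertex 3.0 0.6 3.6
   vertex 2.4 0.4 2.2
   vertex 4.6 1.4 0.4
  endloop
 endfacet
 facet normal 0.410 -0.912 -0.023
  outer loop
   vertex 3.0 0.6 3.6
   vertex 4.6 1.4 0.4
   vertex 4.4 1.2 4.8
  endloop
 endfacet
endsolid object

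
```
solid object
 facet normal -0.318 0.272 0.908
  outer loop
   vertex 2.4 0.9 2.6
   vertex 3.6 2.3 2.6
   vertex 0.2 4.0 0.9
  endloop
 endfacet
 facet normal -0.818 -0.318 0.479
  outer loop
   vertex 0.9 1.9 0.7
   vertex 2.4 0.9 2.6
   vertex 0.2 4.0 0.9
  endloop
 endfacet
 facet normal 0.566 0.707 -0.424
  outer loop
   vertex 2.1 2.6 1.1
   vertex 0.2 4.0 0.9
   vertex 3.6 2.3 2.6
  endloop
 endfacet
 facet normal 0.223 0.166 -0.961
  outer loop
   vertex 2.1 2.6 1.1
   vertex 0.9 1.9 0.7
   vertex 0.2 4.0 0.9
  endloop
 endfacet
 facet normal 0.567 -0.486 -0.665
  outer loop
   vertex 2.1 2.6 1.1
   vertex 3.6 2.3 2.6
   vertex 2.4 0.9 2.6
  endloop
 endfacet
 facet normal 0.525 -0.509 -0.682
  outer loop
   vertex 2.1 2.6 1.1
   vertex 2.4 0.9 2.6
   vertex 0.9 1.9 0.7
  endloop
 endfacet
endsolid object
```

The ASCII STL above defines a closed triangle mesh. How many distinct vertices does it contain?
5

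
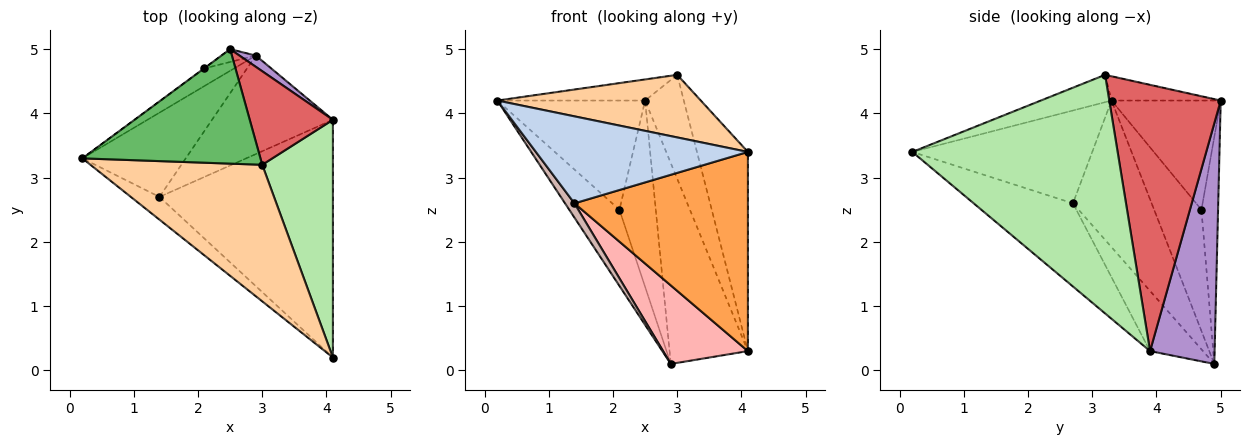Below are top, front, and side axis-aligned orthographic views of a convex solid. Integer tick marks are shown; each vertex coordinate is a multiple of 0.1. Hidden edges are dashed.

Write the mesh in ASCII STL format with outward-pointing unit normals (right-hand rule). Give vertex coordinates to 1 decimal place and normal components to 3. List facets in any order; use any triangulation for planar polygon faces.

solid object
 facet normal -0.594 0.804 -0.002
  outer loop
   vertex 2.1 4.7 2.5
   vertex 0.2 3.3 4.2
   vertex 2.5 5.0 4.2
  endloop
 endfacet
 facet normal -0.634 -0.748 -0.195
  outer loop
   vertex 1.4 2.7 2.6
   vertex 4.1 0.2 3.4
   vertex 0.2 3.3 4.2
  endloop
 endfacet
 facet normal -0.345 -0.603 -0.719
  outer loop
   vertex 1.4 2.7 2.6
   vertex 4.1 3.9 0.3
   vertex 4.1 0.2 3.4
  endloop
 endfacet
 facet normal -0.143 -0.412 0.900
  outer loop
   vertex 3.0 3.2 4.6
   vertex 0.2 3.3 4.2
   vertex 4.1 0.2 3.4
  endloop
 endfacet
 facet normal -0.133 0.180 0.975
  outer loop
   vertex 3.0 3.2 4.6
   vertex 2.5 5.0 4.2
   vertex 0.2 3.3 4.2
  endloop
 endfacet
 facet normal 0.933 0.231 0.276
  outer loop
   vertex 3.0 3.2 4.6
   vertex 4.1 0.2 3.4
   vertex 4.1 3.9 0.3
  endloop
 endfacet
 facet normal 0.906 0.315 0.283
  outer loop
   vertex 3.0 3.2 4.6
   vertex 4.1 3.9 0.3
   vertex 2.5 5.0 4.2
  endloop
 endfacet
 facet normal -0.363 -0.581 -0.729
  outer loop
   vertex 2.9 4.9 0.1
   vertex 4.1 3.9 0.3
   vertex 1.4 2.7 2.6
  endloop
 endfacet
 facet normal 0.635 0.771 0.043
  outer loop
   vertex 2.9 4.9 0.1
   vertex 2.5 5.0 4.2
   vertex 4.1 3.9 0.3
  endloop
 endfacet
 facet normal -0.415 0.908 -0.063
  outer loop
   vertex 2.9 4.9 0.1
   vertex 2.1 4.7 2.5
   vertex 2.5 5.0 4.2
  endloop
 endfacet
 facet normal -0.677 0.717 -0.166
  outer loop
   vertex 2.9 4.9 0.1
   vertex 0.2 3.3 4.2
   vertex 2.1 4.7 2.5
  endloop
 endfacet
 facet normal -0.813 -0.097 -0.574
  outer loop
   vertex 2.9 4.9 0.1
   vertex 1.4 2.7 2.6
   vertex 0.2 3.3 4.2
  endloop
 endfacet
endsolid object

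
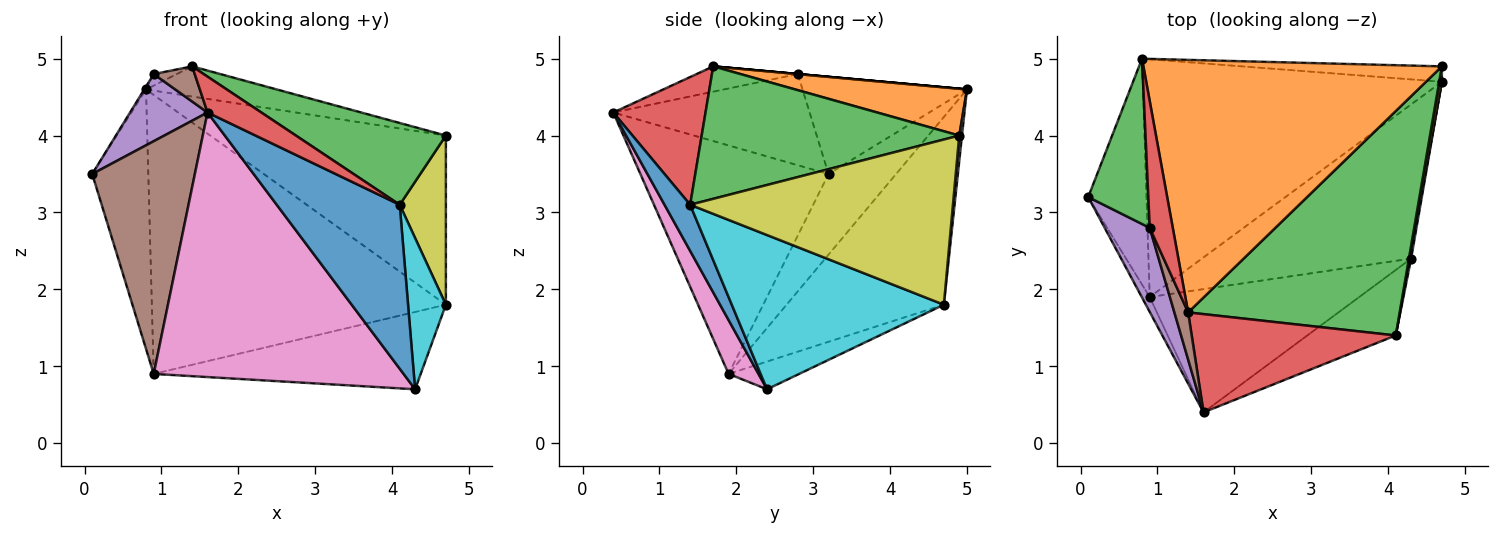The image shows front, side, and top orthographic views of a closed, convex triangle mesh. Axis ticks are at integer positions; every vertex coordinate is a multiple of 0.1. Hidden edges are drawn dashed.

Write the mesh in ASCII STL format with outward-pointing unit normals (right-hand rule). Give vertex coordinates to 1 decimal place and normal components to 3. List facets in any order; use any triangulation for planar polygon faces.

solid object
 facet normal 0.190 -0.912 -0.364
  outer loop
   vertex 4.1 1.4 3.1
   vertex 1.6 0.4 4.3
   vertex 4.3 2.4 0.7
  endloop
 endfacet
 facet normal 0.154 0.117 0.981
  outer loop
   vertex 1.4 1.7 4.9
   vertex 4.7 4.9 4.0
   vertex 0.8 5.0 4.6
  endloop
 endfacet
 facet normal 0.507 -0.295 0.810
  outer loop
   vertex 1.4 1.7 4.9
   vertex 4.1 1.4 3.1
   vertex 4.7 4.9 4.0
  endloop
 endfacet
 facet normal 0.507 -0.296 0.810
  outer loop
   vertex 1.4 1.7 4.9
   vertex 1.6 0.4 4.3
   vertex 4.1 1.4 3.1
  endloop
 endfacet
 facet normal -0.672 0.558 -0.486
  outer loop
   vertex 0.9 1.9 0.9
   vertex 0.1 3.2 3.5
   vertex 0.8 5.0 4.6
  endloop
 endfacet
 facet normal -0.877 -0.479 -0.031
  outer loop
   vertex 0.9 1.9 0.9
   vertex 1.6 0.4 4.3
   vertex 0.1 3.2 3.5
  endloop
 endfacet
 facet normal 0.108 -0.901 -0.420
  outer loop
   vertex 0.9 1.9 0.9
   vertex 4.3 2.4 0.7
   vertex 1.6 0.4 4.3
  endloop
 endfacet
 facet normal 0.012 0.996 -0.091
  outer loop
   vertex 4.7 4.7 1.8
   vertex 0.8 5.0 4.6
   vertex 4.7 4.9 4.0
  endloop
 endfacet
 facet normal 0.985 -0.173 0.016
  outer loop
   vertex 4.7 4.7 1.8
   vertex 4.7 4.9 4.0
   vertex 4.1 1.4 3.1
  endloop
 endfacet
 facet normal 0.984 -0.175 0.009
  outer loop
   vertex 4.7 4.7 1.8
   vertex 4.1 1.4 3.1
   vertex 4.3 2.4 0.7
  endloop
 endfacet
 facet normal -0.118 0.445 -0.888
  outer loop
   vertex 4.7 4.7 1.8
   vertex 4.3 2.4 0.7
   vertex 0.9 1.9 0.9
  endloop
 endfacet
 facet normal -0.377 0.705 -0.601
  outer loop
   vertex 4.7 4.7 1.8
   vertex 0.9 1.9 0.9
   vertex 0.8 5.0 4.6
  endloop
 endfacet
 facet normal -0.850 0.009 0.526
  outer loop
   vertex 0.9 2.8 4.8
   vertex 0.8 5.0 4.6
   vertex 0.1 3.2 3.5
  endloop
 endfacet
 facet normal 0.000 0.091 0.996
  outer loop
   vertex 0.9 2.8 4.8
   vertex 1.4 1.7 4.9
   vertex 0.8 5.0 4.6
  endloop
 endfacet
 facet normal -0.845 -0.334 0.418
  outer loop
   vertex 0.9 2.8 4.8
   vertex 0.1 3.2 3.5
   vertex 1.6 0.4 4.3
  endloop
 endfacet
 facet normal -0.828 -0.335 0.450
  outer loop
   vertex 0.9 2.8 4.8
   vertex 1.6 0.4 4.3
   vertex 1.4 1.7 4.9
  endloop
 endfacet
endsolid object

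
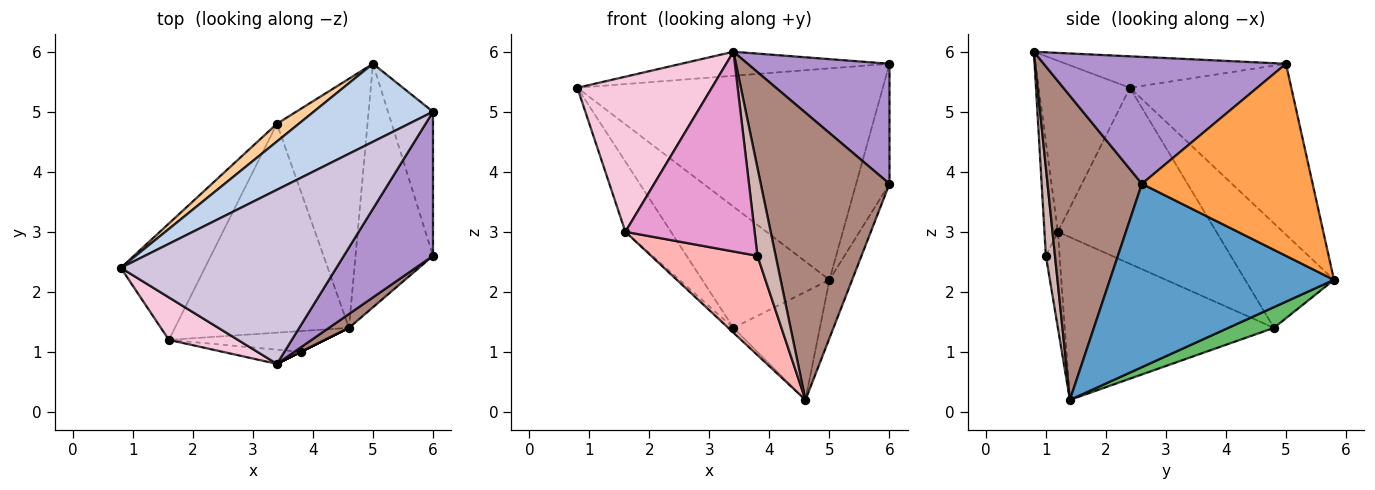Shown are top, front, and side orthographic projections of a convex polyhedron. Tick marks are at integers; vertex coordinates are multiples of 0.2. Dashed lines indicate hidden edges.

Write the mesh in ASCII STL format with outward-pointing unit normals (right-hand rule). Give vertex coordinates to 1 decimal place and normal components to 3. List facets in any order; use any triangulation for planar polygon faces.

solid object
 facet normal 0.917 0.093 -0.388
  outer loop
   vertex 4.6 1.4 0.2
   vertex 5.0 5.8 2.2
   vertex 6.0 2.6 3.8
  endloop
 endfacet
 facet normal -0.444 0.841 0.310
  outer loop
   vertex 6.0 5.0 5.8
   vertex 5.0 5.8 2.2
   vertex 0.8 2.4 5.4
  endloop
 endfacet
 facet normal 0.956 0.187 -0.224
  outer loop
   vertex 6.0 5.0 5.8
   vertex 6.0 2.6 3.8
   vertex 5.0 5.8 2.2
  endloop
 endfacet
 facet normal -0.568 0.814 0.119
  outer loop
   vertex 3.4 4.8 1.4
   vertex 0.8 2.4 5.4
   vertex 5.0 5.8 2.2
  endloop
 endfacet
 facet normal 0.206 0.389 -0.898
  outer loop
   vertex 3.4 4.8 1.4
   vertex 5.0 5.8 2.2
   vertex 4.6 1.4 0.2
  endloop
 endfacet
 facet normal -0.873 0.251 -0.417
  outer loop
   vertex 1.6 1.2 3.0
   vertex 0.8 2.4 5.4
   vertex 3.4 4.8 1.4
  endloop
 endfacet
 facet normal -0.683 0.017 -0.730
  outer loop
   vertex 1.6 1.2 3.0
   vertex 3.4 4.8 1.4
   vertex 4.6 1.4 0.2
  endloop
 endfacet
 facet normal -0.125 -0.971 -0.204
  outer loop
   vertex 3.8 1.0 2.6
   vertex 1.6 1.2 3.0
   vertex 4.6 1.4 0.2
  endloop
 endfacet
 facet normal 0.738 -0.432 0.519
  outer loop
   vertex 3.4 0.8 6.0
   vertex 6.0 2.6 3.8
   vertex 6.0 5.0 5.8
  endloop
 endfacet
 facet normal -0.143 0.135 0.980
  outer loop
   vertex 3.4 0.8 6.0
   vertex 6.0 5.0 5.8
   vertex 0.8 2.4 5.4
  endloop
 endfacet
 facet normal 0.591 -0.806 0.039
  outer loop
   vertex 3.4 0.8 6.0
   vertex 4.6 1.4 0.2
   vertex 6.0 2.6 3.8
  endloop
 endfacet
 facet normal 0.447 -0.894 0.000
  outer loop
   vertex 3.4 0.8 6.0
   vertex 3.8 1.0 2.6
   vertex 4.6 1.4 0.2
  endloop
 endfacet
 facet normal -0.103 -0.992 -0.070
  outer loop
   vertex 3.4 0.8 6.0
   vertex 1.6 1.2 3.0
   vertex 3.8 1.0 2.6
  endloop
 endfacet
 facet normal -0.548 -0.807 0.221
  outer loop
   vertex 3.4 0.8 6.0
   vertex 0.8 2.4 5.4
   vertex 1.6 1.2 3.0
  endloop
 endfacet
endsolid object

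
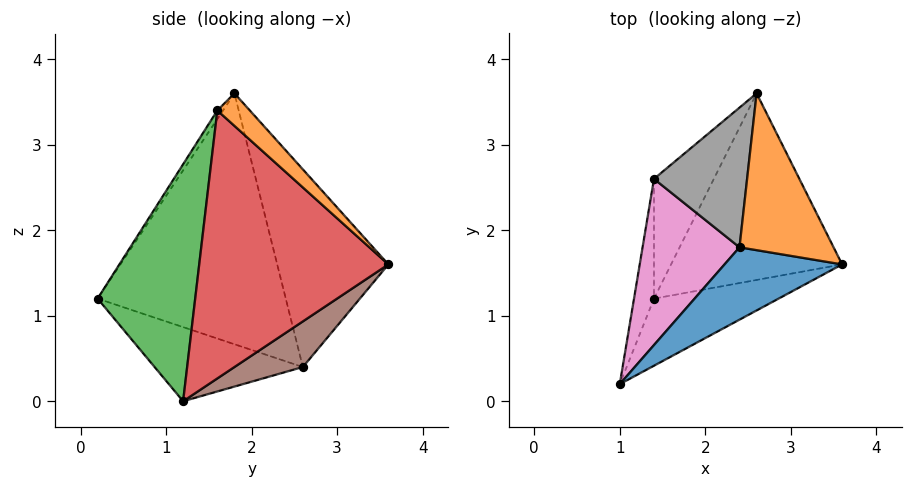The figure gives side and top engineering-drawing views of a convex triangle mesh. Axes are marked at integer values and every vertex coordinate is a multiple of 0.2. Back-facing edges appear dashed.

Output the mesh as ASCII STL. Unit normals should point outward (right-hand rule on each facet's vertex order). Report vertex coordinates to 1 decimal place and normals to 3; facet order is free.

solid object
 facet normal -0.042 -0.820 0.571
  outer loop
   vertex 2.4 1.8 3.6
   vertex 1.0 0.2 1.2
   vertex 3.6 1.6 3.4
  endloop
 endfacet
 facet normal 0.229 0.712 0.664
  outer loop
   vertex 2.4 1.8 3.6
   vertex 3.6 1.6 3.4
   vertex 2.6 3.6 1.6
  endloop
 endfacet
 facet normal 0.654 -0.674 -0.344
  outer loop
   vertex 1.4 1.2 0.0
   vertex 3.6 1.6 3.4
   vertex 1.0 0.2 1.2
  endloop
 endfacet
 facet normal 0.841 -0.063 -0.537
  outer loop
   vertex 1.4 1.2 0.0
   vertex 2.6 3.6 1.6
   vertex 3.6 1.6 3.4
  endloop
 endfacet
 facet normal -0.963 0.074 -0.259
  outer loop
   vertex 1.4 2.6 0.4
   vertex 1.4 1.2 0.0
   vertex 1.0 0.2 1.2
  endloop
 endfacet
 facet normal 0.591 0.222 -0.776
  outer loop
   vertex 1.4 2.6 0.4
   vertex 2.6 3.6 1.6
   vertex 1.4 1.2 0.0
  endloop
 endfacet
 facet normal -0.899 0.266 0.347
  outer loop
   vertex 1.4 2.6 0.4
   vertex 1.0 0.2 1.2
   vertex 2.4 1.8 3.6
  endloop
 endfacet
 facet normal -0.785 0.498 0.370
  outer loop
   vertex 1.4 2.6 0.4
   vertex 2.4 1.8 3.6
   vertex 2.6 3.6 1.6
  endloop
 endfacet
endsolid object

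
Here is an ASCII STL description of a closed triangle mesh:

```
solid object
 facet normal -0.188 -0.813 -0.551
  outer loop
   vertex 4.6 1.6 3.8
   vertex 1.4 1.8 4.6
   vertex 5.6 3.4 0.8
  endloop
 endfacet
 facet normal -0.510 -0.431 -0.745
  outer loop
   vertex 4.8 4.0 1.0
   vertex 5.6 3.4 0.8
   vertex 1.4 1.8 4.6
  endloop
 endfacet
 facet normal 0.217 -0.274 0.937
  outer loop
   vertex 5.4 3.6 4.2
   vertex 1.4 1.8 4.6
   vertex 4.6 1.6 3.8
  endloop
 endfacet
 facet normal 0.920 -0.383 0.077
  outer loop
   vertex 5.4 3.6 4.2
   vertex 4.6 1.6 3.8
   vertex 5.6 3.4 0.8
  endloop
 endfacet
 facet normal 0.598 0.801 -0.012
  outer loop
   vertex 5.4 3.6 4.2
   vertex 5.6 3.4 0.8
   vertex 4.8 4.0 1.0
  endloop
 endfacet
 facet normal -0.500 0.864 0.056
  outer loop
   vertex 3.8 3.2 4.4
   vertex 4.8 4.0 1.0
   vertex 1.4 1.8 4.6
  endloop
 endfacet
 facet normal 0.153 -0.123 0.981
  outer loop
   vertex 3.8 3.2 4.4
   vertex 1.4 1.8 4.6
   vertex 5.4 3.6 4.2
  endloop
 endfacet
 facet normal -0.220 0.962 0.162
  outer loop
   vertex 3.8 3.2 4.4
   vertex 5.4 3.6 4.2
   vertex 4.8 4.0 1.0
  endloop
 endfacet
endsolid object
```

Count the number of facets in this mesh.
8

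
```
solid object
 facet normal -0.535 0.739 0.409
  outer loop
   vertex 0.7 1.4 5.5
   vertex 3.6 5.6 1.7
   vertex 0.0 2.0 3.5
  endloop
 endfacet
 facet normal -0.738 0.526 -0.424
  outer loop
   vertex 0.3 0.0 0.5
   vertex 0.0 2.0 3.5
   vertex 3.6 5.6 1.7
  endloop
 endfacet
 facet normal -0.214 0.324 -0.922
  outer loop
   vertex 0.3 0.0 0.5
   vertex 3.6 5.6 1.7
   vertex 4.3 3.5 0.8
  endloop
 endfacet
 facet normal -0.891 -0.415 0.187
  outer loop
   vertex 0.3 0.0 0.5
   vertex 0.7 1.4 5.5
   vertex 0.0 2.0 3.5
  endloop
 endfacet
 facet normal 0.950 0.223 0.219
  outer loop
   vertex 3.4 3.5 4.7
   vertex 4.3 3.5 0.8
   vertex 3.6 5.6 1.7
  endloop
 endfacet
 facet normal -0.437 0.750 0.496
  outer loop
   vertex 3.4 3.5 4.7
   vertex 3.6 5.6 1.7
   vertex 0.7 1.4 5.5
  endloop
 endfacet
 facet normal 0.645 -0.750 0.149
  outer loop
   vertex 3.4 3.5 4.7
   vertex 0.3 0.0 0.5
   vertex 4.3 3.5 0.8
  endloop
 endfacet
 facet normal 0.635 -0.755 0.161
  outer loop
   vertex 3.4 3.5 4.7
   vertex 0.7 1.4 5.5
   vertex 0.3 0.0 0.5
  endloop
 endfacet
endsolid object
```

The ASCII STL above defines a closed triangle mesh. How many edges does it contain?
12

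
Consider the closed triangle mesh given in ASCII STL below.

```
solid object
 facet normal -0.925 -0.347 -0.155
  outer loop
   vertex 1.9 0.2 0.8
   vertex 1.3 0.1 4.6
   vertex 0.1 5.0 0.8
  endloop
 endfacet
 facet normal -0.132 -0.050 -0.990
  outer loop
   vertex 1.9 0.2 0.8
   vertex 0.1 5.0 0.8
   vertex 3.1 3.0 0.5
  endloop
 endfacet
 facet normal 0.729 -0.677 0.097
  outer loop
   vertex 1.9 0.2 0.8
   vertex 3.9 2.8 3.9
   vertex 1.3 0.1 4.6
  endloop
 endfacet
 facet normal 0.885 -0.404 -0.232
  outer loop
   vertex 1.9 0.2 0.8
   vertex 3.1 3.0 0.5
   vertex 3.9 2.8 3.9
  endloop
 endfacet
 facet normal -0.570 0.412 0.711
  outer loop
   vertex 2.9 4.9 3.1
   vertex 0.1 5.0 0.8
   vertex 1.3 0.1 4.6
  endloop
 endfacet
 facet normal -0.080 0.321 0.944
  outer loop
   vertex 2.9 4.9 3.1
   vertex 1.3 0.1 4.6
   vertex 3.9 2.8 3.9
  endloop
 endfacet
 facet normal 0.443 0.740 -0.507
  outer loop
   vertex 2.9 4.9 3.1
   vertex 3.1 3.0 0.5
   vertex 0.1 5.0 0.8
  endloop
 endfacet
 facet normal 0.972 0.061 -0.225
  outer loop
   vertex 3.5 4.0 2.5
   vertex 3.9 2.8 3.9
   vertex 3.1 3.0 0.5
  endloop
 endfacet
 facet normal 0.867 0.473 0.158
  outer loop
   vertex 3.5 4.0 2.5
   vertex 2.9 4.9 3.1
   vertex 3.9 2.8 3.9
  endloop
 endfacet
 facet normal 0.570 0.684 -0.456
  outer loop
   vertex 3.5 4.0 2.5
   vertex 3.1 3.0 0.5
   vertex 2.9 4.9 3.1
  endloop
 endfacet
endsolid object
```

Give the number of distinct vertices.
7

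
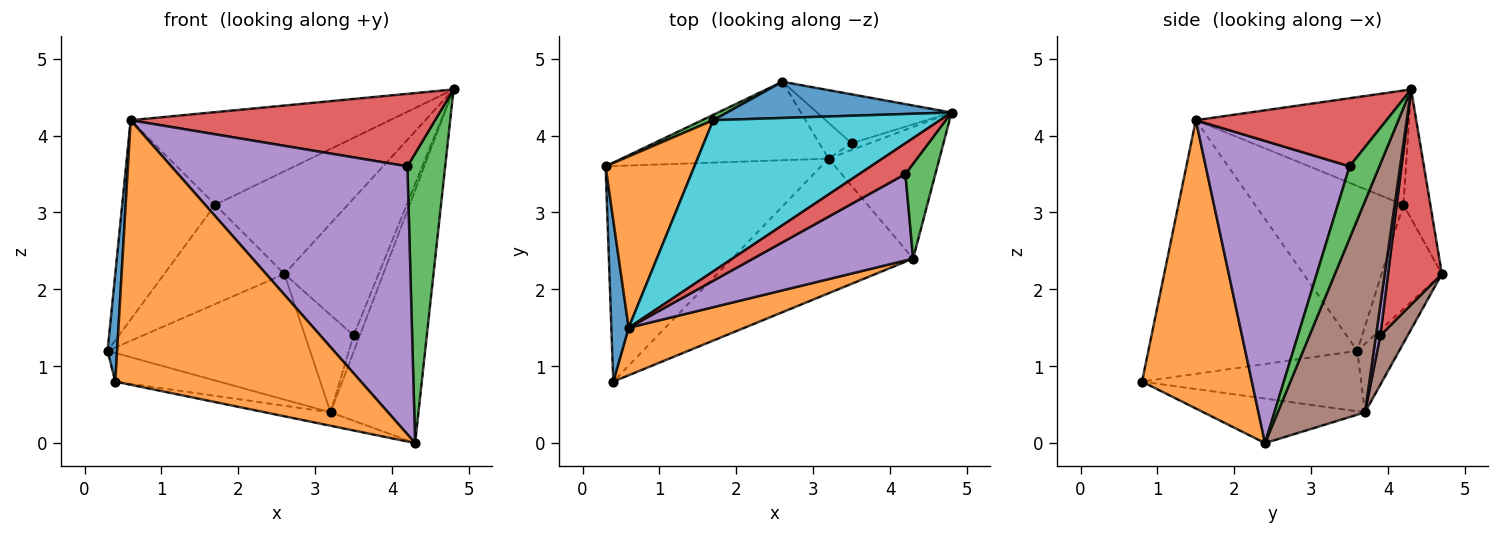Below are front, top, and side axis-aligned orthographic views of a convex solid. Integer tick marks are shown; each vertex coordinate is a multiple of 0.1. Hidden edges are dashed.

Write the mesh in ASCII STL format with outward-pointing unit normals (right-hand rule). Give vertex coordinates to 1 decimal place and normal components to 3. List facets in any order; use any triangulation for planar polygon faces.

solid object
 facet normal -0.997 -0.045 0.068
  outer loop
   vertex 0.6 1.5 4.2
   vertex 0.3 3.6 1.2
   vertex 0.4 0.8 0.8
  endloop
 endfacet
 facet normal 0.403 -0.901 0.162
  outer loop
   vertex 0.6 1.5 4.2
   vertex 0.4 0.8 0.8
   vertex 4.3 2.4 0.0
  endloop
 endfacet
 facet normal 0.599 -0.761 0.249
  outer loop
   vertex 4.2 3.5 3.6
   vertex 4.3 2.4 0.0
   vertex 4.8 4.3 4.6
  endloop
 endfacet
 facet normal 0.499 -0.798 0.338
  outer loop
   vertex 4.2 3.5 3.6
   vertex 4.8 4.3 4.6
   vertex 0.6 1.5 4.2
  endloop
 endfacet
 facet normal 0.502 -0.823 0.266
  outer loop
   vertex 4.2 3.5 3.6
   vertex 0.6 1.5 4.2
   vertex 4.3 2.4 0.0
  endloop
 endfacet
 facet normal 0.661 0.666 -0.347
  outer loop
   vertex 3.2 3.7 0.4
   vertex 4.8 4.3 4.6
   vertex 4.3 2.4 0.0
  endloop
 endfacet
 facet normal -0.173 0.835 -0.522
  outer loop
   vertex 3.2 3.7 0.4
   vertex 0.3 3.6 1.2
   vertex 2.6 4.7 2.2
  endloop
 endfacet
 facet normal -0.268 0.127 -0.955
  outer loop
   vertex 3.2 3.7 0.4
   vertex 0.4 0.8 0.8
   vertex 0.3 3.6 1.2
  endloop
 endfacet
 facet normal -0.238 0.096 -0.967
  outer loop
   vertex 3.2 3.7 0.4
   vertex 4.3 2.4 0.0
   vertex 0.4 0.8 0.8
  endloop
 endfacet
 facet normal -0.395 0.480 0.784
  outer loop
   vertex 1.7 4.2 3.1
   vertex 0.6 1.5 4.2
   vertex 4.8 4.3 4.6
  endloop
 endfacet
 facet normal -0.188 0.926 0.327
  outer loop
   vertex 1.7 4.2 3.1
   vertex 4.8 4.3 4.6
   vertex 2.6 4.7 2.2
  endloop
 endfacet
 facet normal -0.771 0.483 0.415
  outer loop
   vertex 1.7 4.2 3.1
   vertex 0.3 3.6 1.2
   vertex 0.6 1.5 4.2
  endloop
 endfacet
 facet normal -0.448 0.893 0.048
  outer loop
   vertex 1.7 4.2 3.1
   vertex 2.6 4.7 2.2
   vertex 0.3 3.6 1.2
  endloop
 endfacet
 facet normal 0.474 0.829 -0.296
  outer loop
   vertex 3.5 3.9 1.4
   vertex 2.6 4.7 2.2
   vertex 4.8 4.3 4.6
  endloop
 endfacet
 facet normal 0.547 0.774 -0.319
  outer loop
   vertex 3.5 3.9 1.4
   vertex 4.8 4.3 4.6
   vertex 3.2 3.7 0.4
  endloop
 endfacet
 facet normal 0.466 0.830 -0.306
  outer loop
   vertex 3.5 3.9 1.4
   vertex 3.2 3.7 0.4
   vertex 2.6 4.7 2.2
  endloop
 endfacet
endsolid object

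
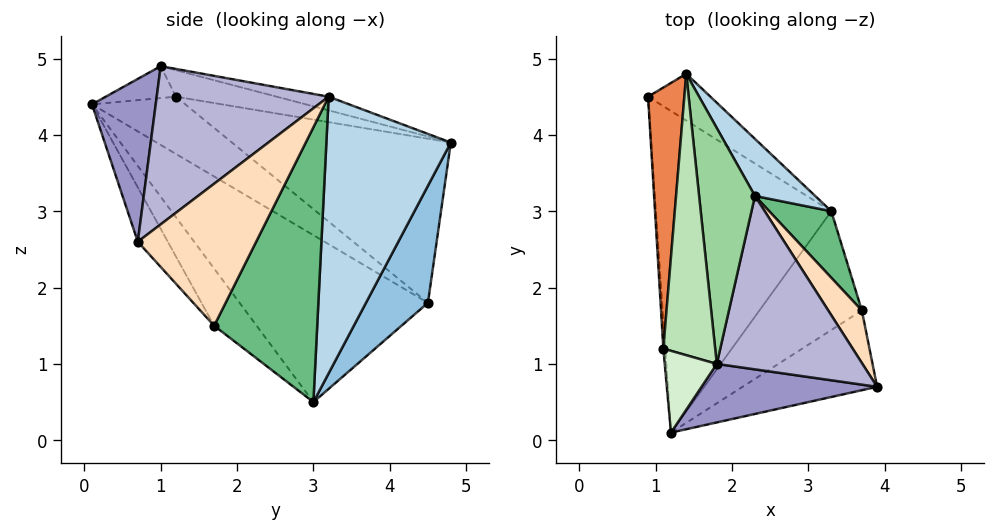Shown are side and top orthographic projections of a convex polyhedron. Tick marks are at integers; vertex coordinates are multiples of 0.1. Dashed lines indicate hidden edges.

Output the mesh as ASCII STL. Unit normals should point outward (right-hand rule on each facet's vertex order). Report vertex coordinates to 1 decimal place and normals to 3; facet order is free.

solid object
 facet normal -0.623 -0.429 -0.654
  outer loop
   vertex 3.3 3.0 0.5
   vertex 1.2 0.1 4.4
   vertex 0.9 4.5 1.8
  endloop
 endfacet
 facet normal 0.425 0.876 -0.226
  outer loop
   vertex 3.3 3.0 0.5
   vertex 0.9 4.5 1.8
   vertex 1.4 4.8 3.9
  endloop
 endfacet
 facet normal 0.827 0.533 0.180
  outer loop
   vertex 3.3 3.0 0.5
   vertex 1.4 4.8 3.9
   vertex 2.3 3.2 4.5
  endloop
 endfacet
 facet normal -0.996 -0.087 -0.033
  outer loop
   vertex 1.1 1.2 4.5
   vertex 0.9 4.5 1.8
   vertex 1.2 0.1 4.4
  endloop
 endfacet
 facet normal -0.970 0.117 0.214
  outer loop
   vertex 1.1 1.2 4.5
   vertex 1.4 4.8 3.9
   vertex 0.9 4.5 1.8
  endloop
 endfacet
 facet normal -0.253 -0.738 -0.625
  outer loop
   vertex 3.7 1.7 1.5
   vertex 3.9 0.7 2.6
   vertex 1.2 0.1 4.4
  endloop
 endfacet
 facet normal -0.376 -0.635 -0.675
  outer loop
   vertex 3.7 1.7 1.5
   vertex 1.2 0.1 4.4
   vertex 3.3 3.0 0.5
  endloop
 endfacet
 facet normal 0.888 0.409 0.210
  outer loop
   vertex 3.7 1.7 1.5
   vertex 2.3 3.2 4.5
   vertex 3.9 0.7 2.6
  endloop
 endfacet
 facet normal 0.883 0.425 0.199
  outer loop
   vertex 3.7 1.7 1.5
   vertex 3.3 3.0 0.5
   vertex 2.3 3.2 4.5
  endloop
 endfacet
 facet normal -0.232 0.225 0.947
  outer loop
   vertex 1.8 1.0 4.9
   vertex 2.3 3.2 4.5
   vertex 1.4 4.8 3.9
  endloop
 endfacet
 facet normal -0.448 0.183 0.875
  outer loop
   vertex 1.8 1.0 4.9
   vertex 1.4 4.8 3.9
   vertex 1.1 1.2 4.5
  endloop
 endfacet
 facet normal -0.519 -0.124 0.846
  outer loop
   vertex 1.8 1.0 4.9
   vertex 1.1 1.2 4.5
   vertex 1.2 0.1 4.4
  endloop
 endfacet
 facet normal 0.515 -0.652 0.556
  outer loop
   vertex 1.8 1.0 4.9
   vertex 1.2 0.1 4.4
   vertex 3.9 0.7 2.6
  endloop
 endfacet
 facet normal 0.735 -0.044 0.677
  outer loop
   vertex 1.8 1.0 4.9
   vertex 3.9 0.7 2.6
   vertex 2.3 3.2 4.5
  endloop
 endfacet
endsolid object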